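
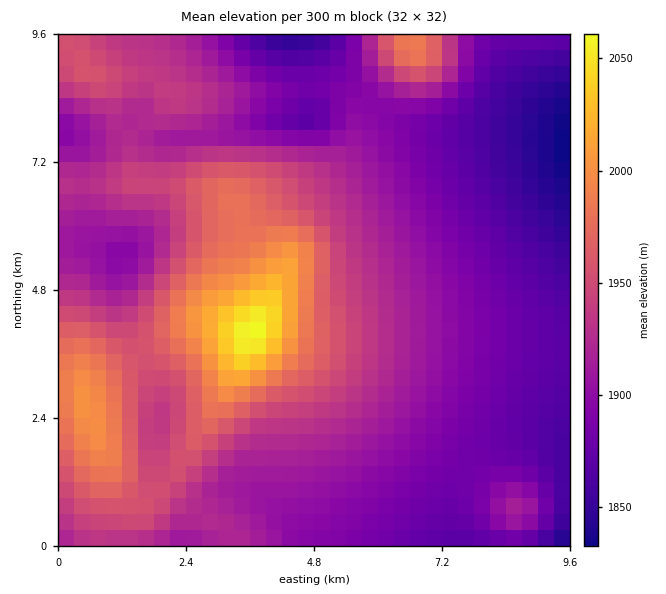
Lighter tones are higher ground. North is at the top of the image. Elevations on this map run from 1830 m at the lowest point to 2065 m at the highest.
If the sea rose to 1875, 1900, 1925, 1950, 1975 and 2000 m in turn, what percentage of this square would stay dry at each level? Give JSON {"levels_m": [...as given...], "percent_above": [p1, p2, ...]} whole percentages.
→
{"levels_m": [1875, 1900, 1925, 1950, 1975, 2000], "percent_above": [85, 63, 41, 24, 12, 4]}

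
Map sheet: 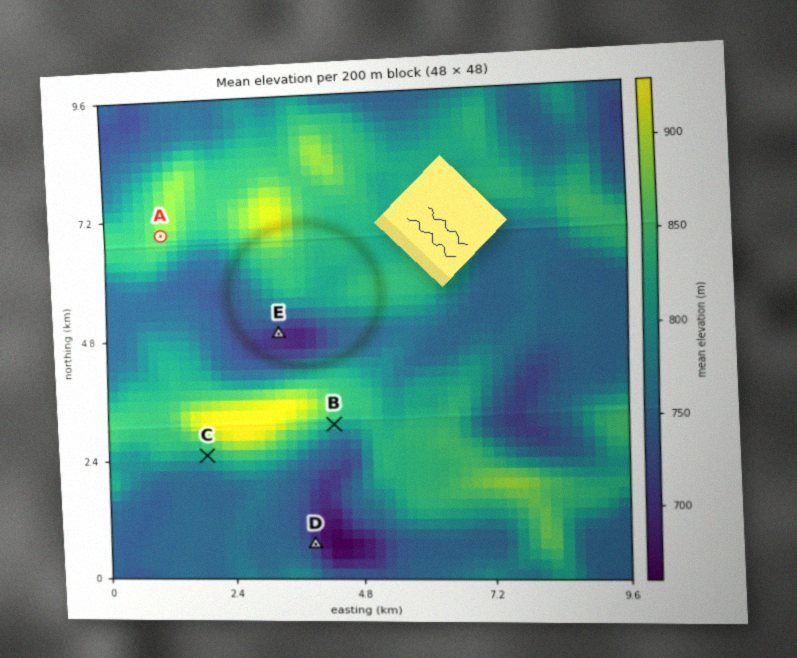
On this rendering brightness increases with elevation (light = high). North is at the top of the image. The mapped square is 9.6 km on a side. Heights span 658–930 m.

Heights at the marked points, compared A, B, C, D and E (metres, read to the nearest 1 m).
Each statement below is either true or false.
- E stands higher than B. false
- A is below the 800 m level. false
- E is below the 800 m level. true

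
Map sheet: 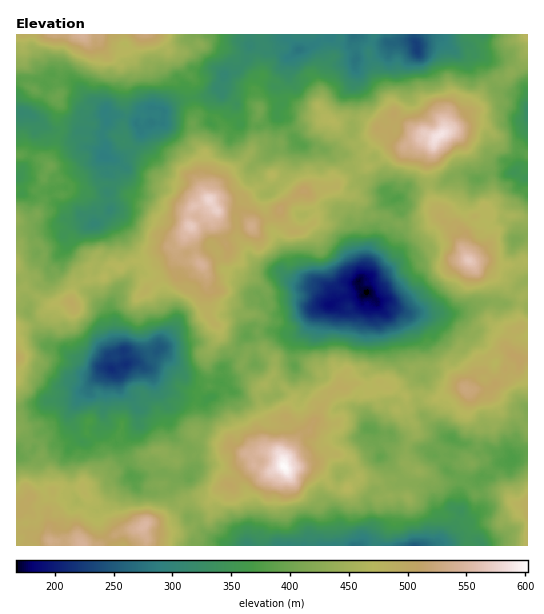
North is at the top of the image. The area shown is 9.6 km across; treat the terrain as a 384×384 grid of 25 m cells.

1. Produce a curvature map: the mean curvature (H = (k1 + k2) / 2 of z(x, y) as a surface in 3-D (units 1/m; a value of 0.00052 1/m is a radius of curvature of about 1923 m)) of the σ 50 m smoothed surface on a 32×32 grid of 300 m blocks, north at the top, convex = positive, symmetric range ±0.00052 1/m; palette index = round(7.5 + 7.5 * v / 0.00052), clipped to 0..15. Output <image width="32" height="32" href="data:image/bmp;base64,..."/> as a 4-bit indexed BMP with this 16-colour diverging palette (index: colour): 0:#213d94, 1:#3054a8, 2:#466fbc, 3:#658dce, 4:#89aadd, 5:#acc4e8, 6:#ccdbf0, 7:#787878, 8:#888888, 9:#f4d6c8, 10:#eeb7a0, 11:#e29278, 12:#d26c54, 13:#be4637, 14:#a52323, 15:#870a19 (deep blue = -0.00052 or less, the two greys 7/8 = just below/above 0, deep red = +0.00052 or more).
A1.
<image width="32" height="32" href="data:image/bmp;base64,Qk12AgAAAAAAAHYAAAAoAAAAIAAAACAAAAABAAQAAAAAAAACAAATCwAAEwsAABAAAAAAAAAAlD0hAKhUMAC8b0YAzo1lAN2qiQDoxKwA8NvMAHh4eACIiIgAyNb0AKC37gB4kuIAVGzSADdGvgAjI6UAGQqHANvMyavJhUcoNlZge1QXYVamiESv+UbFJsZZeDmpqWu1xoJ3VWV5nIiHl5va6mBwvPjI5XFled06rwj5aJe4uPa1tuhxdTCWne+GHZeNdnNESFJZfLukidT8idoGtGnIQph2SGW5dMust1VSdZdhRke5pOTihdqZhkbZ8iTJJ7mIYoLGw5VlV1jVllKbpKiVlcJlKm6HmUJ4Ko3JqKmr/ISpVUIJGkhlrLFVyb1iXaa72bhwU1ZPZnTj/vyWvKWnfqA1kAMgacZ9dlm1e5ZqV8ekrHZucTr4BmpXZSR5anidC4/FbZcPlrvEAkVBECJbSmmvVU+2nMkZ1lOEIWdaMjmGK54WmKm2e0EDUUa2uOiTl0i56Fp/V4QJajAGuO76fIlS/ZicZS4vZL9ES1c82kaIRgJ1yPl02n+7jIuJemdynFUjI8TG89jgqXm7W9mIjiiIlmdZ3PaR2bR8Uh3JX6hafJaFpWu3VjvctzMHFxd0Gsh1VMbrqyrGmYmVamE4Itu0cWd5i4PjY0FIPOrypYl0hZXkVJuBmrFohrau/6b0MZWTk1DIZlcWzqbnp72JUwb3YIQQmWSuSP15byj6ypWrt1SnaIkGt2GtEK6KXGdzVFJqurdZI55ntmCTZ8lZ6sQGzJgr2GhXUXuEljBxUViYzNsa2S2lN1QzVXABdpXZ"/>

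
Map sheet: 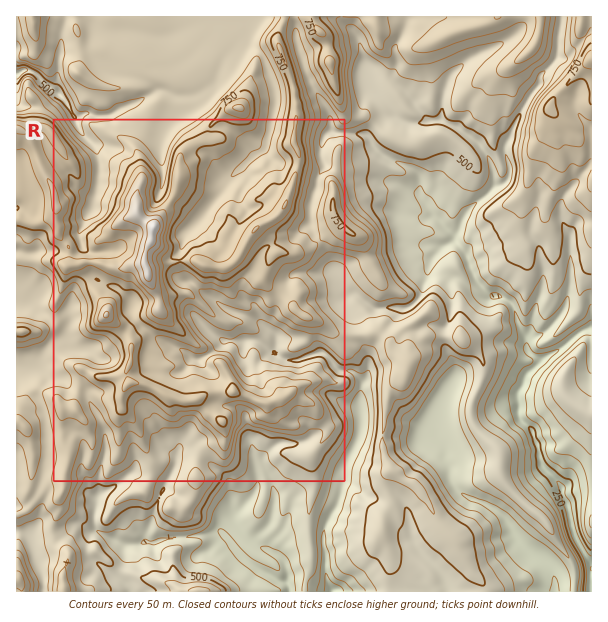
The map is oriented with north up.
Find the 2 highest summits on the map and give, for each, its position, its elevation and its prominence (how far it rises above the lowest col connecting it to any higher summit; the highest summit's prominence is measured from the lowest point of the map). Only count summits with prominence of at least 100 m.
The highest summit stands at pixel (153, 227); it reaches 994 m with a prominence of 846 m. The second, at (107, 315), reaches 908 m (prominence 154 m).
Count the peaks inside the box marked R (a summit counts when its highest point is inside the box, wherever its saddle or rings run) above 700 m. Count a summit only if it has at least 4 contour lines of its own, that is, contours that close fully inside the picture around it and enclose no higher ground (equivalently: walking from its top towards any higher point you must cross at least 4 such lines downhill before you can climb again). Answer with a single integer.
1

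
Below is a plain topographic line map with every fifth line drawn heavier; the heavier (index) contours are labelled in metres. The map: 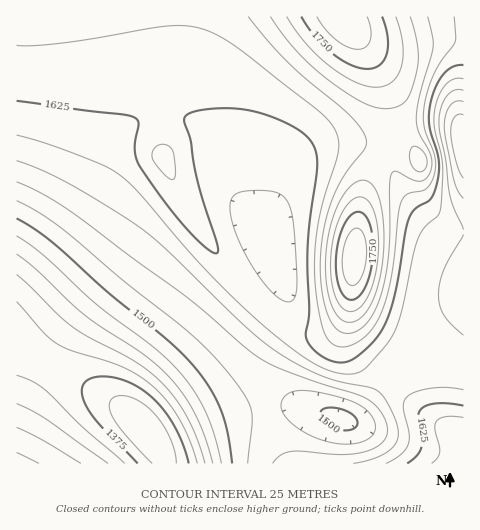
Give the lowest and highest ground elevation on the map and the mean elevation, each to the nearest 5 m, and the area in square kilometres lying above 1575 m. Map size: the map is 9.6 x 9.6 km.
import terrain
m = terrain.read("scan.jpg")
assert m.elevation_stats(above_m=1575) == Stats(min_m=1330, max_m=1795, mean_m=1585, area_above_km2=59.3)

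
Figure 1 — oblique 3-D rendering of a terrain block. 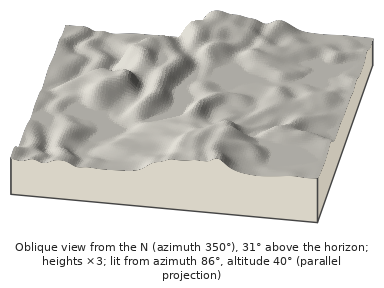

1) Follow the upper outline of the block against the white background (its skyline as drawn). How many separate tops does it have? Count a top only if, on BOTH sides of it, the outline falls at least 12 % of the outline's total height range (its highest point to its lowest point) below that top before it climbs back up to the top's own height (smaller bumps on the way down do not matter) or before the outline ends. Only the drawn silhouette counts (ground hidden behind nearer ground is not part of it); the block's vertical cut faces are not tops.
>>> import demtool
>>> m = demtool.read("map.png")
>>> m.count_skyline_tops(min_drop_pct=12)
1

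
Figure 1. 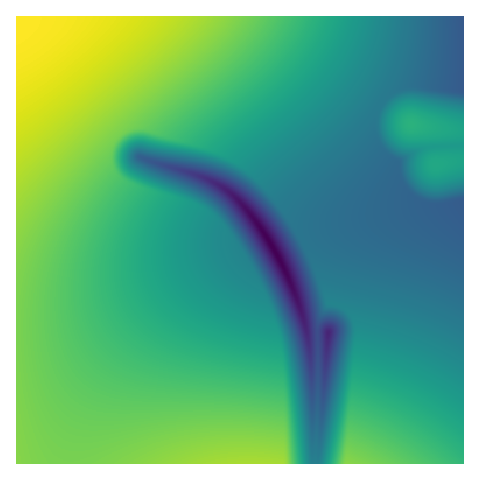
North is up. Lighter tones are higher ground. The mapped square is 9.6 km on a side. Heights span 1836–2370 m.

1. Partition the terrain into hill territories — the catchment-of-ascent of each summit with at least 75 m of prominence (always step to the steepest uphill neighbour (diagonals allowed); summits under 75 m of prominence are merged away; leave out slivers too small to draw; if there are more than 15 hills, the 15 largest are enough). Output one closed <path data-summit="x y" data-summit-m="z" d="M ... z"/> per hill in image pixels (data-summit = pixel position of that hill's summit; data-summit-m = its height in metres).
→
<path data-summit="17 22" data-summit-m="2370" d="M463 16l-447 1 1 447 300-1 12-128-21-1-2-1-11-41-19-39 31-17 23-8 94-24-12-6-6-6-6-10-4-17-6-4-11-14-5-13 0-15 7-16 17-15 12-3 54 2z"/><path data-summit="348 463" data-summit-m="2276" d="M463 203l-15 3-28-1-90 23-23 8-31 17 19 39 11 41 2 1 21 1-11 129 146-1z"/><path data-summit="411 124" data-summit-m="2177" d="M431 85l-21 0-18 7-11 11-5 8-2 8 0 15 10 20 12 11 4 17 12 16 18 8 18 0 16-4 0-114z"/>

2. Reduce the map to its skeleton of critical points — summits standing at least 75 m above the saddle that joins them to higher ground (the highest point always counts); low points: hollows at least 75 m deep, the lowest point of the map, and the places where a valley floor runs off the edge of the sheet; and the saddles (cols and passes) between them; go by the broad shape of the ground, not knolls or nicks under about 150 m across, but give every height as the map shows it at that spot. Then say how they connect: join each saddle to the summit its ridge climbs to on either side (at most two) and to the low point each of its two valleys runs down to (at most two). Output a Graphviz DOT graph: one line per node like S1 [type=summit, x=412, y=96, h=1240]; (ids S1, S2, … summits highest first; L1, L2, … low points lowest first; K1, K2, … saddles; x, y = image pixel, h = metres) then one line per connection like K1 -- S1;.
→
graph terrain {
  S1 [type=summit, x=20, y=24, h=2370];
  S2 [type=summit, x=348, y=463, h=2276];
  S3 [type=summit, x=411, y=124, h=2177];
  L1 [type=low, x=273, y=248, h=1836];
  K1 [type=saddle, x=381, y=106, h=2054];
  K2 [type=saddle, x=302, y=239, h=2044];
  K1 -- S1;
  K1 -- S3;
  K1 -- L1;
  K2 -- S1;
  K2 -- S2;
  K2 -- L1;
}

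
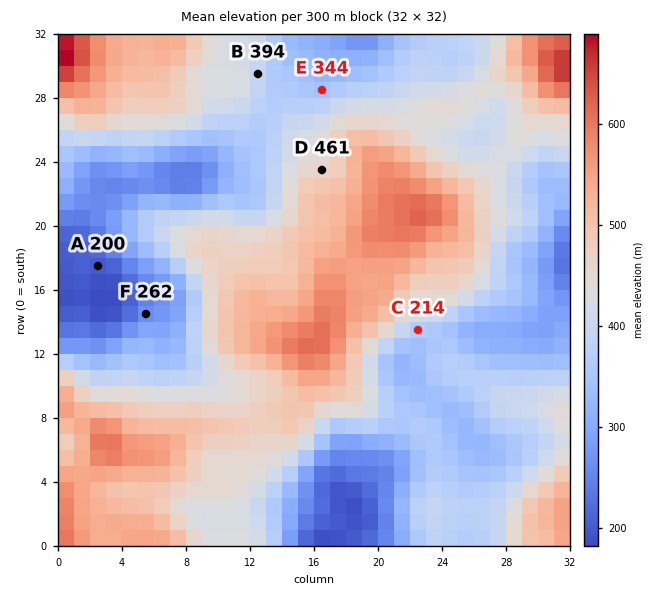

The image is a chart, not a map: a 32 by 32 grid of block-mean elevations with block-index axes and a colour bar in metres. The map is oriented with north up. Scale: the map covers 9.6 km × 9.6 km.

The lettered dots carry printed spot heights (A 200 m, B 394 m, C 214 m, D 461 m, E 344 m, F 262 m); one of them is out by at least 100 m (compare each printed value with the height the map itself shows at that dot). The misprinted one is C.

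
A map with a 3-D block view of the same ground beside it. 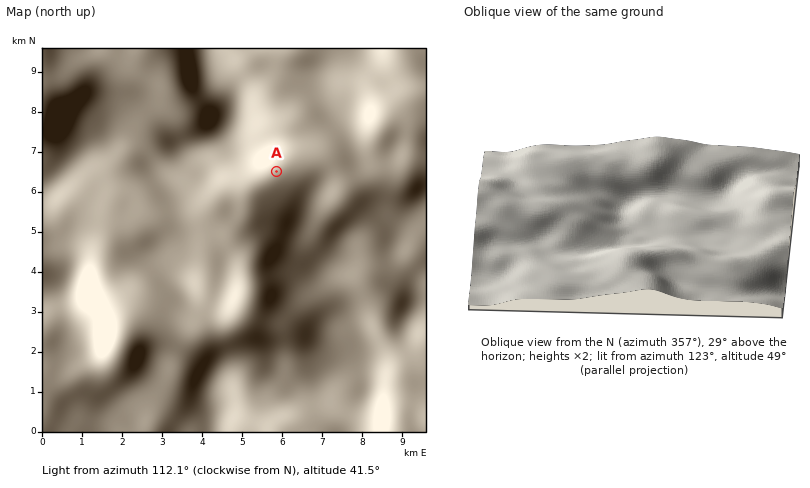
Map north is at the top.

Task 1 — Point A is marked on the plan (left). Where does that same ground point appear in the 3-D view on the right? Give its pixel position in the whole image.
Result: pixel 596 252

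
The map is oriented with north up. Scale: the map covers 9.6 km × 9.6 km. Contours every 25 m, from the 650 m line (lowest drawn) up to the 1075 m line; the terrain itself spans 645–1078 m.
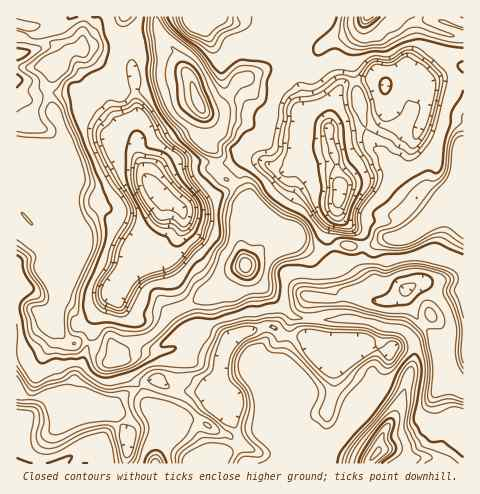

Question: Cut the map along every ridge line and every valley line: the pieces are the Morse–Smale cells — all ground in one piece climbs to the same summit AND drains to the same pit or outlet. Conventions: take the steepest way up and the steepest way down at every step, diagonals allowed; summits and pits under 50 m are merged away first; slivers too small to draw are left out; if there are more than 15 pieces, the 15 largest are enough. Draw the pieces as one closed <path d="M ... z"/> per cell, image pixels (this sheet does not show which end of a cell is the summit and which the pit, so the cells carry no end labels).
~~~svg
<path d="M97 16l-27 0-16 13-13 6-9 0-16-6 0 180 4 2 18 19 32 16-8 18 0 22-4 16-8 17 10 15 8 8 6 2 6-2 10 0 4-13 1-13 23-30 25-24 28-21 11-12 2-8-2-11-18-13-17-18-10-24-1-28 2-12-3-14 0-23-6-22 3-18-3-2-26 8-22 3 4-12 9-7z"/><path d="M357 319l-44 0-2 18 3 5-10-5-21-3-12-8-25 5-14 7-9 19-4 36 6 6 0 12 7 8 10 26-37 18 164 1 10-13 3-17 11-15 8-17 13-40 1-15-5-11-7-6-20-2-13-6z"/><path d="M206 162l-32 1-13 7-8 11 0 4 10 11 19 14 2 11-2 8-11 12-49 39-27 36-1 13-6 14 10 7 14 2 4 9 8-10 13-9 16-8 21-23 42-21 18-17 12-8-5-21 4-16 6-12-2-12-9-14-21-17-4-9z"/><path d="M424 283l-6 0-20 13-14 6-28-8-9 0-11 6-23-3-2 4 1 18 45 0 13 3 13 6 22 3 9 11 0 20-15 45-17 27-3 15 17 1 15 8 17-1 17 3 3 4 15 0 1-131-13-1 0-10-6-15-10-15z"/><path d="M245 266l-11 7-18 17-42 21-21 23-16 8-17 13-2 6 4-1 4 3 4 14 9 10 12-7 11 2 18-6 20 8 14 11 7 3-2-17 4-24 7-16 6-5 10-5 25-5 15 10 28 4-3-3 1-17-20-4-39-39z"/><path d="M330 149l-18 2-25 19-14-2-10-7-14-5-8 0-10 6-15 3 3 8 21 17 9 14 2 12-6 12-4 16 4 19 33-28 10 0 25 14 10 1 8-2-2-5 0-11 7-16 4-28-4-31z"/><path d="M281 59l-35 20-8 1-17 25-12 4-7 0 2 4 0 27 12 12 0 12 12-1 13-7 8 0 14 5 10 7 14 2 25-19 21-1-4-21-20-5-7-15-2-19-12-14z"/><path d="M463 79l-25 0-12 4 3 8 0 8-8 25-14-4-21-16-4 14-16 11 8 18 10 7 19 29 15 16 16 12 13-7 17 3z"/><path d="M158 30l-26 5-2 1 2 10-3 3 6 29 0 23 3 14-2 12 1 28 10 24 5 5 3-8 6-6 13-7 32-1 9 2 2-5-1-7-12-12 0-27-8-16-4-14-13-20-3-10-12-12z"/><path d="M365 128l-16 4-20-2 1 10 7 21 3 27-4 28-7 16 0 11 3 5 8-3 29 1 17-8 19-2 14-9 17-16-18-12-15-16-19-29-10-7z"/><path d="M454 204l-7 0-7 3-21 20-14 9-19 2-17 8-29-1-7 2-2 2 1 4 13 19 7 19 19 9 13 2 14-6 20-13 45-6 1-69z"/><path d="M220 16l-64 1 2 12 6 12 12 12 27 56 6 0 12-4 17-25 8-1 36-20-5-16-17 6-3-1-16-23-12-3z"/><path d="M17 392l0 72 44 0 22-14 8 1 4 4 3 9 28-1 2-24-6-14-10-15-8-2-31 1-9-2-15-11-21 2z"/><path d="M157 380l-10 1-7 7 7 15 18 20-1 14-8 19 1 8 47 0 38-19-10-26-7-8 0-12-2-1-15-5-35-4z"/><path d="M288 235l-10 0-7 5-25 24 0 3 46 49 20 3-1-18 2-4 23 3 11-6 7-1-9-21-9-12-6-12-7 2-10-1z"/>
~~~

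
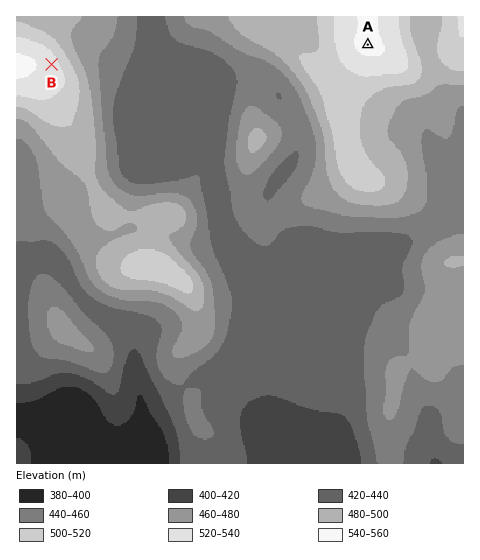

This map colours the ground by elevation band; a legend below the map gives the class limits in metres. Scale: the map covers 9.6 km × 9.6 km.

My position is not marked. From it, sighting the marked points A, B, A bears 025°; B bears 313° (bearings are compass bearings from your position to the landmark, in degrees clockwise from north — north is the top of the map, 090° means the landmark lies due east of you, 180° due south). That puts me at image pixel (265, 264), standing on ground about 430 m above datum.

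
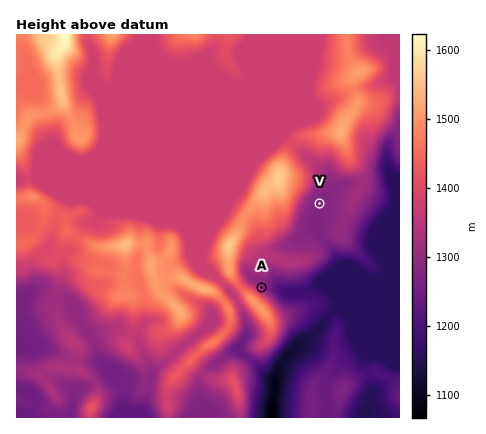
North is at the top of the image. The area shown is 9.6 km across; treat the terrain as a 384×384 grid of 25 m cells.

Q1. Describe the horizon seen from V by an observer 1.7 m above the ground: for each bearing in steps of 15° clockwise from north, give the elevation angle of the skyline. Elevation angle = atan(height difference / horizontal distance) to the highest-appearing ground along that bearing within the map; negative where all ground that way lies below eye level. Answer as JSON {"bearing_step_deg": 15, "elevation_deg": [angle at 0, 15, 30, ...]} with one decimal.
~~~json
{"bearing_step_deg": 15, "elevation_deg": [6.3, 7.9, 7.2, 4.7, 1.7, 2.5, 2.6, 2.2, 1.7, 1.4, 1.2, 0.4, 0.8, 2.0, 4.3, 3.3, 7.5, 10.8, 13.6, 14.8, 14.5, 13.9, 11.0, 7.3]}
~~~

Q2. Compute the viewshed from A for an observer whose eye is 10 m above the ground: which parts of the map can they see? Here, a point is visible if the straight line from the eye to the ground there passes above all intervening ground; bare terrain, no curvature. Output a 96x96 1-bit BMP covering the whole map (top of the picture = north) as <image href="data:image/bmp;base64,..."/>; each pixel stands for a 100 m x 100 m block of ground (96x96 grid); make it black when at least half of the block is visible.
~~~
<image width="96" height="96" href="data:image/bmp;base64,Qk2+BAAAAAAAAD4AAAAoAAAAYAAAAGAAAAABAAEAAAAAAIAEAAATCwAAEwsAAAIAAAAAAAAA////AAAAAAAAAAAAAAAAAAAAAAAAAAAAAAAAAAAAAAEAAAAAAAAAAAAAAAIAAAAAAAAAAAAAAAYAAAAAAAAAAAAAAAcAAAAAAAAAAAAAAA8AAAAAAAAAAAAAAA8AAAAAAAAAAAAAAA8AAAAAAAAAAAAAAA8AAAAAAAAAAAAAAA8AAAAAAAAAAAAABH8AAAAAAAAAAAAAB/8AAAAAAAAAAAAAD/8AAAAAAAAAAAAAAf8AAAAAAAAAAAAAAP8AAAAAAAAAAAAAIH8AAAAAAAAAAAAAAH8AAAAAAAAAAAAAAP8AAAAAAAAAAAABAP8AAAAAAAAAAAABAf8AAAAAAAAAAAABAf8AAAAAAAAAAAABg/8AAAAAAAAAAAABh/8AAAAAAAAAAAABj/8AAAAAAAAAAAABn/8AAAAAAAAAAAAA//8AAAAAAAAAAAgA//8AAAAAAAAAAB8A//8AAAAAAAAAAD/4//8AAAAAAAAABz/4//8AAAAAAAAADz/5//8AAAAAAAAAHn////8AAAAAAAAAP/////8AAAAAAAAA//+P//8AAAAAAAAB//8H//8AAAAAAAAD//8B//8AAAAAAAAD//8Af+8AAAAAAAAD//8AH8MAAAAAAAAD//4AB4EAAAAAAAAH/8AABwEAAAAAAAAH/wAAAgAAAAAAAAAH/AAAAAAAAAAAAAAD/AAAAAAAAAAAAAAD/gAAAAAAAAAAAAAB/wAAAAAAAAAAAAAA94AAAAAAAAAAAAAA88AAAAAAAAAAAAAAP/AAAAAAAAAAAAAAH/AAAAAAAAAAAAAAPzAAAAAAAAAAAAAAPzAAAAAAAAAAAAAAMDAAAAAAAAAAAAAAGHAAAAAAAAAAAAAAD/AAAAAAAAAAAAAAD/AAAAAAAAAAAAAAB+AAAAAAAAAAAAAAAOAAAAAAAAAAAAAAAAAAAAAAAAAAAAAAAAAAAAAAAAAAAAAAAAAAAAAAAAAAAAAAAAAAAAAAAAAAAAAAAAAAAAAAAAAAAAAAAAAAAAAAAAAAAAAAAAAAAAAAAAAAAAAAAAAAAAAAAAAAAAAAAAAAAAAAAAAAAAAAAAAAAAAAAAAAAAAAAAAAAAAAAAAAAAAAAAAAQAAAAAAAAAAAAAAAwAAAAAAAAAAAAAABwAAAAAAAAAAAAAABAAAAAAAAAAAAAAAAAAAAAAAAAAAAAAAAAAAAAAAAAAAAAAAAAAAAAAAAAAAAAAAAAAAAAAAAAAAAAAAAAAAAAAAAAAAAAAAAAAAAAAAAAAAAAAAAAAAAAAAAAAAAAAAAAAAAAAAAAAAAAAAAAAAAAAAAAAAAAAAAAAAAAAAAAAAAAAAAAAAAAAAAAAAAAAAAAAAAAAAAAAAAAAAAAAAAAAAAAAAAAAAAAAAAAAAAAAAAAAAAAAAAAAAAAAAAAAAAAAAAAAAAAAAAAAAAAAAAAAAAAAAAAAAAAAAAAAAAAAAAAAAAAAAAAAAAAAAAAAAAAAAAAAAAAAAAAAAAAAAAAAAAAAAAAAAAAAAAAAAAAAAAAAAAAAAAAAAAAAAAAAAAAAA="/>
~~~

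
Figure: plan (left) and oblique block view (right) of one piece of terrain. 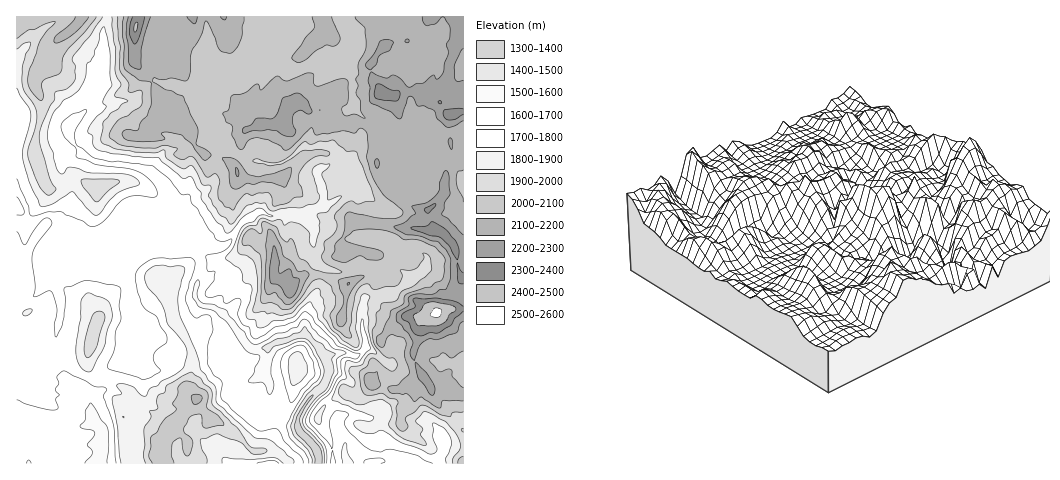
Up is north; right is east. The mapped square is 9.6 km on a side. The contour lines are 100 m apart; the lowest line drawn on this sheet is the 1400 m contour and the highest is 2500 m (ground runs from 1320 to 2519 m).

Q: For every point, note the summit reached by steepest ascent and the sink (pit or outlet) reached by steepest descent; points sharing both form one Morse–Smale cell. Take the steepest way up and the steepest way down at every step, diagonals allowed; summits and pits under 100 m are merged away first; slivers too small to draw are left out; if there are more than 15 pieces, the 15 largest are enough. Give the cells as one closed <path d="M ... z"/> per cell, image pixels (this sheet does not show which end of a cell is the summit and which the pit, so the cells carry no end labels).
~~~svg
<path d="M368 120l-6 5-1 20-8 12-1 9-9-9-7-2-9 11-6 2-4 4 7 22-1 7-3 6-17 8 12 17-1 26 5 8 17 6 14 0 17-4 23 0 15 5 5 6-18 15-27 5-3 7 0 26 4 15-9 9-20-3-12 3 4 11-3 14-21 23-7 13-1 9 19 22 2 5 0 10 15 1-1-18-14-25 0-5 9-13 17-11 12 4 6-2 8-8-4 11 1 6 17 18-14 6 3 1 2 5 6 19-1 8-9 3 63 1 9-12 1-8 20 1 0-166-6-10-1-14-5-12-10-10-8-4-6-14 0-5 16-17 0-12 5-22-30-12-12-1 2-12-27-6z"/><path d="M269 16l-161 0-4 11 1 40-3 16-16 27-12 12-4 9 2 10 11 14 13 7 40 4 14 6 12 13 5 11 0 7 7 9 14-15 16-6 10-12 0-18 4-14-13-8 2-13-2-9 1-9 14-27 5-5 18-6 18-21 7-13z"/><path d="M157 236l-6 2-5 8-23 24 6 14 0 30 5 8-4 10 0 21-4 6-14 7-5 5-3 8 23 11 12 17 21 9 11 10 25-26 15 18 25 16 15 16 25 2 10 8 1 4 31 0 0-11-2-5-16-17-3-7-18-10-9-9 0-21-7-10 0-4-8 9-16 6-6-11-12-10 1-4 12-3-7-1-6-5 2-22 8-8-13-11-7-4-10-1-5-6-1-6 5-23 0-10-4-9-6-3-21-2z"/><path d="M106 16l-90 1 0 175 6 5 4 11 1 14 6 0 15-8 11 6 12-20 2-12-11-17 0-9 2-4 13-2 4-3-9-12-2-10 4-9 12-12 16-27 3-16-1-40 3-7z"/><path d="M323 53l-5 1-25 18-5 0-7-8-18-6-11 4-13 10-14 4-5 5-14 27-1 9 2 9-2 13 8 7 17 4 16 12 12-1 9 3 14-1 23-16 25-1 5 2 2 7 12 6 3 5 2-9 8-12 0-16 5-10-12-11-4-34-18-9z"/><path d="M263 212l-5 0-15 9-16 24-5 2-15 0-6-2-6 5 5 10-1 17-4 16 1 6 5 6 10 1 11 6 9 9 14 21 7 6 13 0 13-6 26-8 1-20 14-27 5-15 0-3-5-3-5-8 1-26-13-16-8-3-25 3z"/><path d="M463 16l-82 0-7 8-17 7-10 10-7 12-13 3-1 4 9 7 15 7 4 34 8 8 20 12 24 5 4 3 4-4-4-12 0-54 13-14 4 1 17 18 19-3z"/><path d="M329 146l-25 1-18 14-10 3-9 0-9-3-12 1-16-12-12-3-4 14 2 14-4 8-8 8-16 6-13 13 6 12-2 13 4 7 9 7 3 0 6-4 6 2 15 0 9-6 12-20 15-9 11 4 12-3 21 3 18-9 4-13-7-22 4-4 6-2 9-11-2-7z"/><path d="M78 238l-7 1-5 5-10 33 1 11 3 9 0 21-6 22-1 15 1 6 3 1 7-5 24-5-1 11 4 8 12 9 9-14 14-7 4-6 0-21 4-10-5-8 0-30-6-12-11 1-11-7-12-3-7-8-1-16z"/><path d="M56 364l-3 2-12 0-13 4-12 12 1 52 7 1 4 6 7-7 15-7 31 0 13-5 8 8 2 4-6 30 29-1-3-46 21 5 16 20 3-9 7-7-11-10-21-9-12-17-23-10-2 9-12 11-7-10-13-5-5-6-2-9z"/><path d="M82 154l-18 4-2 4 0 9 10 14 1 7-14 29 12 14 9 4 15-4 8-3 19-14 9-2 8 3 26 25 8 3 16 1-10-13 0-17-12-15 0-7-5-11-12-13-14-6-40-4z"/><path d="M49 214l-8 3-8 5-17 0 1 159 11-11 13-4 12 0 4-3-4-10 7-35 0-21-3-9-1-11 9-31 11-9-9-6-12-14z"/><path d="M390 268l-23 0-17 4-14 0-12-3-5 18-14 27-1 20 21 22 12-3 20 3 7-6 2-3-4-15 0-26 3-7 27-5 18-15-5-6z"/><path d="M423 52l-8 7-6 10 3 34-2 17 4 12-5 5-2 7 10 0 30-11 17 3 0-67-20 2-17-18z"/><path d="M306 334l-9 2-26 9-3 3-5 19 0 7 7 10 0 21 9 9 18 9 8-19 19-19 5-11-4-18z"/>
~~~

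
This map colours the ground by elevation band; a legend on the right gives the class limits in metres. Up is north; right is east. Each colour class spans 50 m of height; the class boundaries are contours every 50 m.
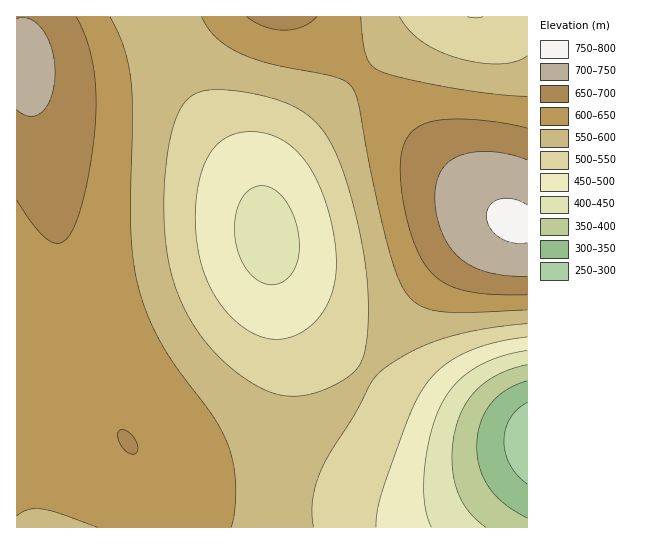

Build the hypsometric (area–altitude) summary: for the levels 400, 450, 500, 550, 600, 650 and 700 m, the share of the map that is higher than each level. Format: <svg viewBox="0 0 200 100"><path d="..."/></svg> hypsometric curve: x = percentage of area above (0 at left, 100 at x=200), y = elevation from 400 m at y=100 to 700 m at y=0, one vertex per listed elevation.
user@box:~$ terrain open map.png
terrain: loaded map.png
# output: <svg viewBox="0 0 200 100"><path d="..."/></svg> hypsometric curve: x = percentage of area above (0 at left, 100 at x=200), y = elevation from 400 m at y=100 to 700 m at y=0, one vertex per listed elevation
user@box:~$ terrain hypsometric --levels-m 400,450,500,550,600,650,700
<svg viewBox="0 0 200 100"><path d="M192 100l-8-17-19-16-33-17-44-17-60-16-18-17"/></svg>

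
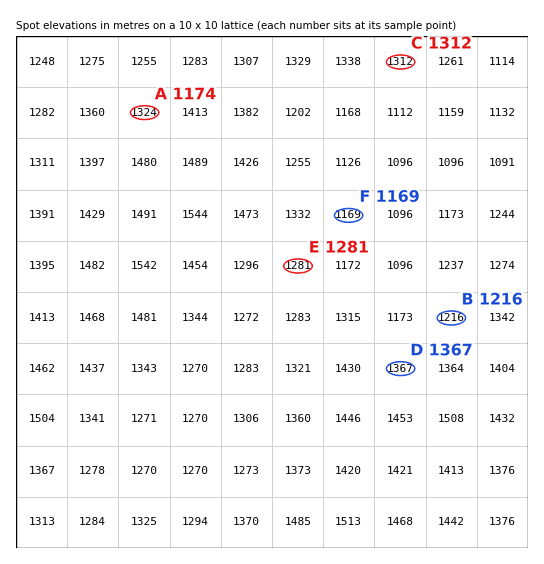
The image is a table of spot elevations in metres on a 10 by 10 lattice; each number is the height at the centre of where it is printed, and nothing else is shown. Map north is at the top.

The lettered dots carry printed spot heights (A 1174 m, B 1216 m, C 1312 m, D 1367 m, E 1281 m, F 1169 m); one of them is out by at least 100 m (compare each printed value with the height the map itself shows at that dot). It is A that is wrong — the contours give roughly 1324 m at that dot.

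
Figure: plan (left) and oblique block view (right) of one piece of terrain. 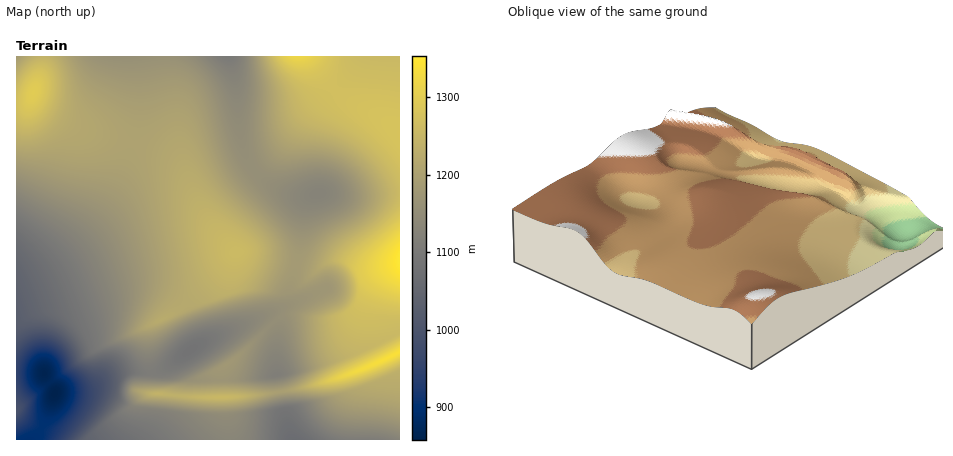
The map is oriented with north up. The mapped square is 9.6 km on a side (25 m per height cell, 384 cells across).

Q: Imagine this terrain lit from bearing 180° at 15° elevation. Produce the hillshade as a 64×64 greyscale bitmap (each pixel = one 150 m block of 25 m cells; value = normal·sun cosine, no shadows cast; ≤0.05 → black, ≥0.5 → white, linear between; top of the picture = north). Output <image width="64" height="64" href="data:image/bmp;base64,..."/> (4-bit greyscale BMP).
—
<image width="64" height="64" href="data:image/bmp;base64,Qk12CAAAAAAAAHYAAAAoAAAAQAAAAEAAAAABAAQAAAAAAAAIAAATCwAAEwsAABAAAAAAAAAAAAAAABEREQAiIiIAMzMzAERERABVVVUAZmZmAHd3dwCIiIgAmZmZAKqqqgC7u7sAzMzMAN3d3QDu7u4A////AKmYdlVDIliIiIiIiIiIiIiIiIh3d3d4iJmqqqqqq7uquph2VUMyRoiIiIiIiIiIiIiIiHd3d4iImaqqqqqqqqq6l2ZVREMjaImZmIiIiIiIiIiId3d3iIiZmqqqqqqqqrqHZURERDI1eZmZmIiIiImZiIiId3eIiJmZqqqqqqqqmYdlRERVQzNHiaqqu7vMzMzMu7qpmYiImZmaqqqqqqloh2VURVVUQzR73u7v////////7u3czLqpmZmZmamZmVVndlVVZmVURYvf///u3dzMzd3e7v///t3LqZmZmZmZVEZ3dmZndmVWiqmZmHZlVERFVWd5q87///7cupmZmYhURGiIiIiHdmVUIQAAAAAAAAAAAAEjVorN///ty5mIiFVUV5qpmZiHdRAAAAAAAjMzMyIhEAAAEkaKzv/+y5iIZmZmisu6qpiGMRIiIRETRWd3ZmVUQzIhERJHnO/+26h3eIiJvdy7qZh2Z3ZlQyIjVniIiId3dmVDIQEkes7+24mZmZmr3dy6qZiIiHZlQyIjV4iIiIiIiHdkMhASWL7umqq7uqq83cu6mZmZiHZVQzIkZ4iIiIiIiIh2QyEBR72qvMzLupq83MuqqpmZh3ZVQzM1eIiIiIiIiIh3VCEBR6vMzcy6mImszLuqqqqZh3ZVRDRXiIiIiIiIiIiHZDEBq8zdzLqYd4mru7u7uqqZh3ZlVEaIiIiIiIiIiIiHZTGrvMzMuph3d3iau7u7u6qZiHZlVWiIiId3d4iIiIiHZJq7zLupiHd3dmeJvMzMy7qpiHdlVoiId3d3eIiIiIiHiaq7qpiHd3d2ZmaJvN3cy7qpmHdmeIh3d3d3eIiIiIh4iZmYiHd3d3dmZVZ5vN3dzLqpmId3d3ZlVVVniIiIiHeIiIh3d3d3d3ZmVmaJvN3dzLupmId3ZlQzM0Z4iIiZd3d3d3d3d3d3dmZmZmeJrN3dzLuqmId2VUQzNHiImZl3d3d3d3d3d3d3ZmZmd3eIq83dzLupmId2ZUREaImZmXd3d3d3d3d3d3d3ZmZ3d3iImru7uqmYiYd2ZmZ4iZmZd3d3d3d3d3d3d3d3d3d3eIiIiZmZmIiJmYd3eIiJmZmIiIiIiIh3d3d3d3d3d3d3iIiIiIiIiHiZmZmZmIiJmYiIiIiIiIh3d3d3d3d3d3eIiIiIiIiId3mqqqqXiIiJiIiIiIiIiId3d3d3d3d3d3iIiIiIiId3d5q7uod3eIiIiIiIiIiIiHd3d3d3d3d3d3iIiIiId3dmeJqXZmd3d4iIiIiIiIiIh3d3d3d3d3d3d3d4d3d3dmZmZmZmZmZmiIiIiIiIiIiHd3d3d3d3d3d3d3d3d3dmZlVVVVVVVWaIiIiIiIiIiIh3d3d3d3d3d3dmZmZmZmZlVVREREVVVYiIiIiIiIiIiHd3d3d3d3d3dmZlVVZmZlVVRERERERViIiIiIiIiIiId3d3d3d3d3dmZlVVVVVVVVREQzNERESZmZiIiIiIiIiHd3d3d3d3dmZlVVVVVVVVVEQzM0RERJmZmZiIiIiIiId3d3d3d3dmZlVVVVVVVVVUREREREREmZmZmYiIiIiIh3d3d3d3dmZlVVVVVVZmVVVURERERESZmZmZmIiIiIiHd3d3d3d2ZmVVVVVVZmZmVVVVVVVVVZmZmZmYiIiIiId3d3d3d2ZmVVVVVWZmZmZmZmZmZmZmmZmZmZiIiIiIh3d3d3d3ZmZVVVVWZnd3d3Zmd3d3d2aZmZmZiIiIiIiHd3d3d3dmZlVVVmZ3d3d3d3d3iIiHd5mZmZiIiIiIiHd3d3d3dmZmVVVmZ3iIiIiIiIiIiIiImZmZiIiIiIiId3d3d3d2ZmZmZmZ3iIiZmZmZmZmZiIiZmZiIiIiIiIh3d3d3d3ZmZmZmZ3iImZmZmZmZmZmYiJmZmIiIiIiIh3d3d3d3dmZmZmZ3eImZmaqqqqqpmZiImZmYiIiIiIh3d3d3d3d2ZmZmZnd4iZmaqqqqqqmZiIiZmZiIiIiId3d3d3d3d2ZmZmZnd3iImZqqqqqqqZmIiJmZmIiIiHd3d3d3d3d3ZmZmZmd3eIiZmqqqqqqZmIiHmZmYiId3d3d3d3d3d3dmZmZmZ3d4iImZmqqqmZmIiHeZmZiIh3d3d3d3d3d3dmZmZmZ3d3iIiZmZmZmZmIiHd5mZmIh3d3d3d3d3d3d2ZmZmZnd3d4iImZmZmZiIiHd3mZmZiHd3d3d3d3d3dmZmZmZmd3d3eIiImZmIiIh3d3eZmZmId3d3d3d3d2ZmZmZmZmZnd3d3iIiIiIiId3d3d4mZmYh3d3dmZmZmZmZmZmZmZmd3d3d4iIiIiHd3d3d3iImYiHd3ZmZmZmZmZmZmZmZmZnd3d3eIiId3d3d3d3d3iIiHd3ZmZmZmZmZmZmZmZmZmd3d3eIiHd3d3d3d3d2d3iId3ZmZmZmZmZmZmZmZmZmZ3d3eIiId3d3d3d3ZmVmd3d3dmZmZmZmZmZmZmZmZmZnd3iIiIiHd3d3dmZmZVVmd3dmZmZmZmZmZmZmZmZmZmd3iImZiIh3d3dmZmZkRVZmZmZmZmZmZmZmZmZmVVZmZ3iJmZmZiId3d2ZmZmRERVZmZmZmZmZmZmZmZlVVVWZneJmaqpmYh3d3ZmZmYzNEVVZmZmZmZmZmZmZlVVVVVmd4maqqqZiHd3dmZmZjMzRFVWZmZmZmZmZmZlVVVVVWZ3iZqqqpmId3d2ZmZm"/>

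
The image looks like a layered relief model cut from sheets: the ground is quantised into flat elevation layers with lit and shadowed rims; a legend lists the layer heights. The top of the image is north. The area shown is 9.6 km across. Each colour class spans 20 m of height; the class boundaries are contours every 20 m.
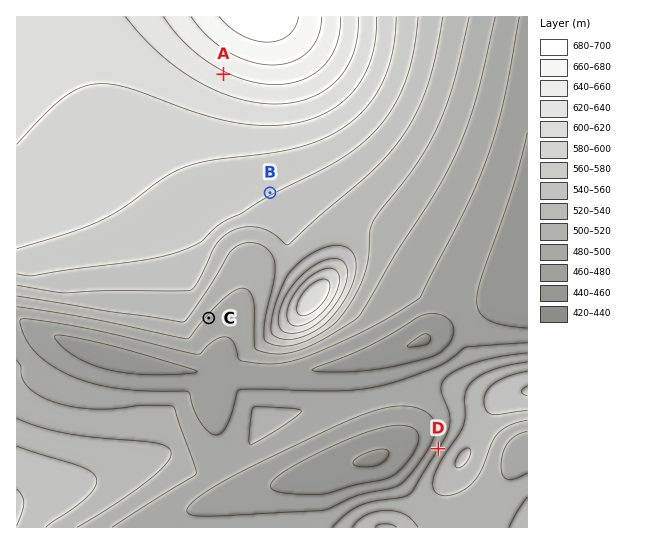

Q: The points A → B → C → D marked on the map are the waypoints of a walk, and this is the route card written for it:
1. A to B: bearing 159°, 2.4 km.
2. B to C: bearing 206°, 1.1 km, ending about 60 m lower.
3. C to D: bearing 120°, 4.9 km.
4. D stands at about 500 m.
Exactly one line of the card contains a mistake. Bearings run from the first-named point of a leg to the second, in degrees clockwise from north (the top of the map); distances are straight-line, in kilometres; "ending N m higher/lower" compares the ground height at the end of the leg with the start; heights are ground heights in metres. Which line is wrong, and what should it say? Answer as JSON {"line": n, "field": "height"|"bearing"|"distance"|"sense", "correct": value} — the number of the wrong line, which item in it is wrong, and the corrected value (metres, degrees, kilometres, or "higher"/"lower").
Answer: {"line": 2, "field": "distance", "correct": 2.6}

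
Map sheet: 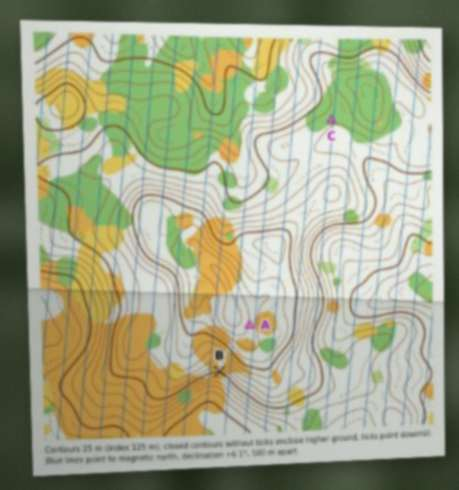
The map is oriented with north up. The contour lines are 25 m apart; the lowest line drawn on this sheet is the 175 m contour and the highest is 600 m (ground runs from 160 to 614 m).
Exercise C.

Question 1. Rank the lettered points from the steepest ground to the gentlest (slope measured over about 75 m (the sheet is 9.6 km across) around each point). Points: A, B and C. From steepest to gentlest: B A C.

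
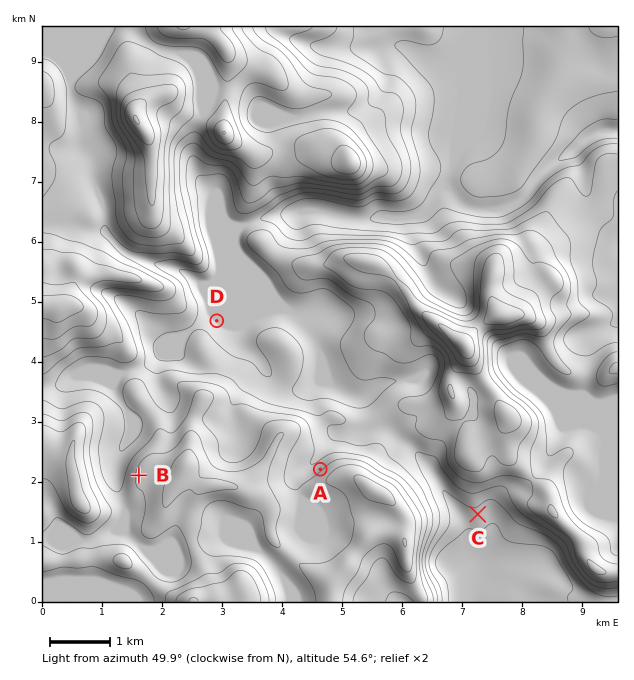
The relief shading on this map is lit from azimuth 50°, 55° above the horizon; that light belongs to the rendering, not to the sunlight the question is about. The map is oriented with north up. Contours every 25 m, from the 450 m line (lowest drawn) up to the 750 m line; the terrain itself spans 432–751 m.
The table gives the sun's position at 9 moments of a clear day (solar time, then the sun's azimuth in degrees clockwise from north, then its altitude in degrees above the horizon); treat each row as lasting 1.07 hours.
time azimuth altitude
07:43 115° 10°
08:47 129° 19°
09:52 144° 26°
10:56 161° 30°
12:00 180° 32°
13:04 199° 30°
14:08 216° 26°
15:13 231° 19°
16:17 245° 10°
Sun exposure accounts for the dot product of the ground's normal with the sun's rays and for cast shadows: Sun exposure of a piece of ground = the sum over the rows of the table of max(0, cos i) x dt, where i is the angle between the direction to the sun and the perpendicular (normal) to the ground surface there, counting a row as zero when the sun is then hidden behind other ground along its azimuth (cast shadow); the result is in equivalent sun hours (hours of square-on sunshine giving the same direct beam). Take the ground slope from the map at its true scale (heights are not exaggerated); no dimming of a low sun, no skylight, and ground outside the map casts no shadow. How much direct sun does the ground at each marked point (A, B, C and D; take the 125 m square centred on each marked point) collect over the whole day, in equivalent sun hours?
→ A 2.6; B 3.7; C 4.1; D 3.6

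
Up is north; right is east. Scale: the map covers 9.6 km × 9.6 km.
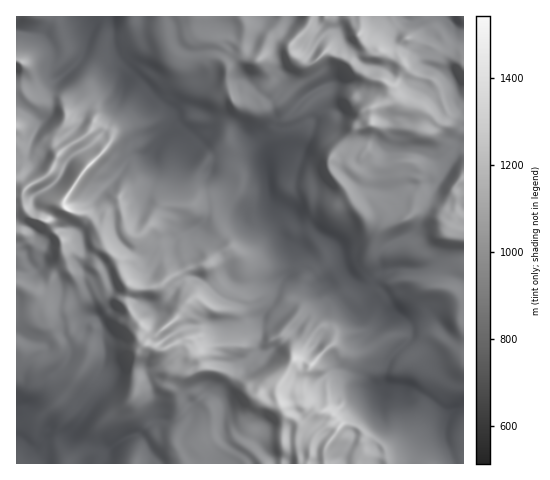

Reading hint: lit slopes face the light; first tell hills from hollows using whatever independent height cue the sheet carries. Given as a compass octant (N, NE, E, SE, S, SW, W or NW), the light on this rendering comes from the NE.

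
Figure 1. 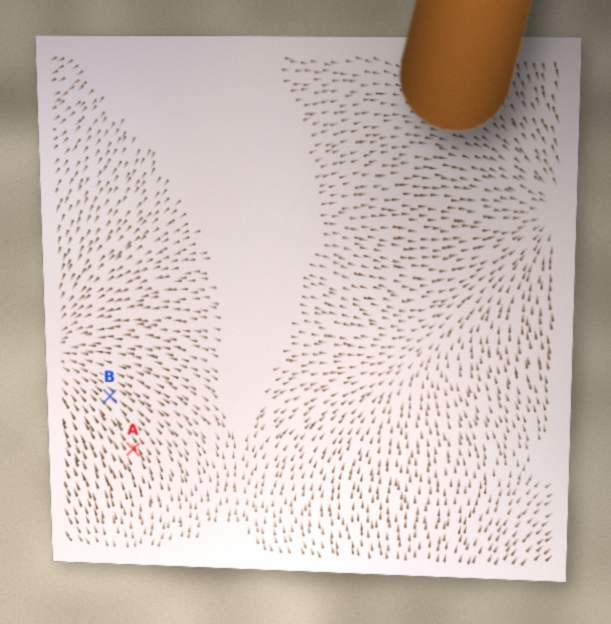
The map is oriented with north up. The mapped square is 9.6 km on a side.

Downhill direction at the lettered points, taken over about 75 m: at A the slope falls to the NW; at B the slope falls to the NW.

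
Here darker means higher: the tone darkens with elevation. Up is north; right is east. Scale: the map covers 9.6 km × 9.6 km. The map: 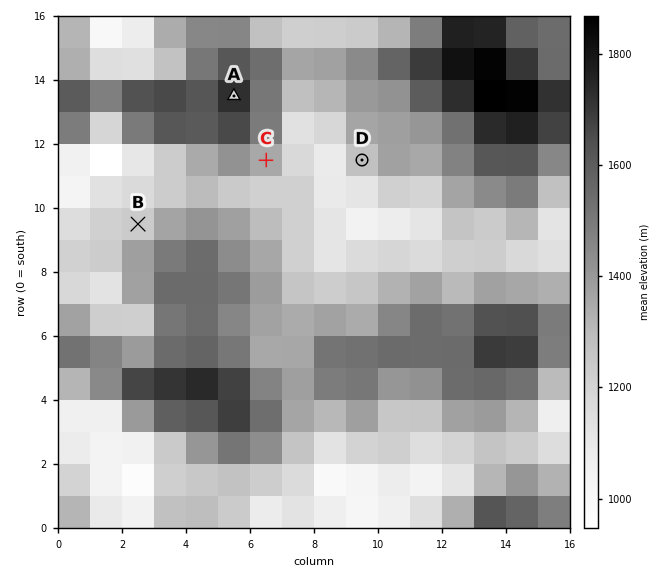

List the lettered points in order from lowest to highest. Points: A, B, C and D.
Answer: B D C A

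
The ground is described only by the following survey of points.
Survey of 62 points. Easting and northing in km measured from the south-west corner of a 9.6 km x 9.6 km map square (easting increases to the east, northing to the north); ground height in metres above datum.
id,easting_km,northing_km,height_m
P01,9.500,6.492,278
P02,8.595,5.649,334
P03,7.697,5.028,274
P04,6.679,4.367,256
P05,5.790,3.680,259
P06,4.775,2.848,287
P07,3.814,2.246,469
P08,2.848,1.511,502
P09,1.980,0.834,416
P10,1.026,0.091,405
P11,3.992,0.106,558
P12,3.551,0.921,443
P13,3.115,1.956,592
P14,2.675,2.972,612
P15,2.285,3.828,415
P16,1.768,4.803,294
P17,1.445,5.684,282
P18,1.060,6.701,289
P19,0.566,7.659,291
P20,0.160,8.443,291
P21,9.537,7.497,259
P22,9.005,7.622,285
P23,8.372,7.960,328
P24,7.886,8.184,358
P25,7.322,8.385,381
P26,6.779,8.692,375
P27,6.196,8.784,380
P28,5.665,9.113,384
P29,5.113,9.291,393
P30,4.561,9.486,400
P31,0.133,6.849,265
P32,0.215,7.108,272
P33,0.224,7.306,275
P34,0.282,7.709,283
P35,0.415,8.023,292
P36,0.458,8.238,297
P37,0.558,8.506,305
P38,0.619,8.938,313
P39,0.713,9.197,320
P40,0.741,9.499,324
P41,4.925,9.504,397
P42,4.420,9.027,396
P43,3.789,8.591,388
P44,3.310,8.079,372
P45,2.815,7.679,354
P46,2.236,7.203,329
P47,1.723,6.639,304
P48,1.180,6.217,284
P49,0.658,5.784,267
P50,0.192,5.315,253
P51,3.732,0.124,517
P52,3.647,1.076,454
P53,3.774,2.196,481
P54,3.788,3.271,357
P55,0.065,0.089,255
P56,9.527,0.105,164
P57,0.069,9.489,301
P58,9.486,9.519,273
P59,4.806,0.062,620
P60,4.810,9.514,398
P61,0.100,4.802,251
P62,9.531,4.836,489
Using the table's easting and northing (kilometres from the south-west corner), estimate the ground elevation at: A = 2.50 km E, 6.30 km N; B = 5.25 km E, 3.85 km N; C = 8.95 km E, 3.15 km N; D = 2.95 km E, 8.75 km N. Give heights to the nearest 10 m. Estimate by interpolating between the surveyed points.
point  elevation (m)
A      310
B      270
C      400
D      380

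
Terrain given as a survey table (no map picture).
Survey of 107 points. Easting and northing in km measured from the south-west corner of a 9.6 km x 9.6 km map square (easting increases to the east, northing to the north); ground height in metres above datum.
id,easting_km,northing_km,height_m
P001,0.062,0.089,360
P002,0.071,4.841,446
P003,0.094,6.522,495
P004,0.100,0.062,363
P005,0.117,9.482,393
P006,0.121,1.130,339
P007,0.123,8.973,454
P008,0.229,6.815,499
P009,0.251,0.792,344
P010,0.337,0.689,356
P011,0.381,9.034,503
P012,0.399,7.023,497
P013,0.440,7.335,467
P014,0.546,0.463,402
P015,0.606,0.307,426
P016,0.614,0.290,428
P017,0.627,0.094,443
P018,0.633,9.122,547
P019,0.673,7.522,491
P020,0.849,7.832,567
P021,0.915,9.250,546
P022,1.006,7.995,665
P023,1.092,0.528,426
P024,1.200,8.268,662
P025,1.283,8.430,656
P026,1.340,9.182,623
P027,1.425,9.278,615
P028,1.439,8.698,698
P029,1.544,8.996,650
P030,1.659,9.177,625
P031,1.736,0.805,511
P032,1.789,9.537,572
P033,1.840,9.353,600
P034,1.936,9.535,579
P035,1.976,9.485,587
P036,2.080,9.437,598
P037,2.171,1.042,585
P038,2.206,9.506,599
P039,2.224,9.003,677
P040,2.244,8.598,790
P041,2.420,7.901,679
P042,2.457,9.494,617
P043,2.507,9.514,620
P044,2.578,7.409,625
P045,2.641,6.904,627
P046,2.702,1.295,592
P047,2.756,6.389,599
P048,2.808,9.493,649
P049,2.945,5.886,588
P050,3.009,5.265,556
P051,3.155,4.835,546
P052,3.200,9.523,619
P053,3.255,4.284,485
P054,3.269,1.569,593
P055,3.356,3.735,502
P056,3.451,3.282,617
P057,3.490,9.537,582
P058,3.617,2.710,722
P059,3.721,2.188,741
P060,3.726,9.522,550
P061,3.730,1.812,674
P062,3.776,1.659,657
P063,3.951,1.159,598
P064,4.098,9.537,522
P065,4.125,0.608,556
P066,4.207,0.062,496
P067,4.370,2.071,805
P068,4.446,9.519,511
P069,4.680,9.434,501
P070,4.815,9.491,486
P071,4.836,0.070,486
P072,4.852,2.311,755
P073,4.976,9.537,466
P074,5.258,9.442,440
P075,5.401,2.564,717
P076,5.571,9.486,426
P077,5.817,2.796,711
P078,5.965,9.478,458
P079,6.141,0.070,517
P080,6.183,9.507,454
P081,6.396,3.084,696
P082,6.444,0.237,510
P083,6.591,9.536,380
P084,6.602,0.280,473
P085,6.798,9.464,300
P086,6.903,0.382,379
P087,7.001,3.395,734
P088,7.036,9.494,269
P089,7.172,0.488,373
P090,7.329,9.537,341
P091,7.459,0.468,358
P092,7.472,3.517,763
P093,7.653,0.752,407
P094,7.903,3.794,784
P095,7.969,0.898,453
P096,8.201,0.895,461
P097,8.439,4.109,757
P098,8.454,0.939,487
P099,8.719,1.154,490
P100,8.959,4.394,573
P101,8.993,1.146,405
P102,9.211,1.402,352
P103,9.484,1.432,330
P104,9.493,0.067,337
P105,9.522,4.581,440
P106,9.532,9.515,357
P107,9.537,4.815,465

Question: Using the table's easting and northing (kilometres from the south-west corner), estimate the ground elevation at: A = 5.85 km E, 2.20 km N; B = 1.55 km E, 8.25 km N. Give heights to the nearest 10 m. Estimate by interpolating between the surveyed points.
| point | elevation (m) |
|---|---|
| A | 560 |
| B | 730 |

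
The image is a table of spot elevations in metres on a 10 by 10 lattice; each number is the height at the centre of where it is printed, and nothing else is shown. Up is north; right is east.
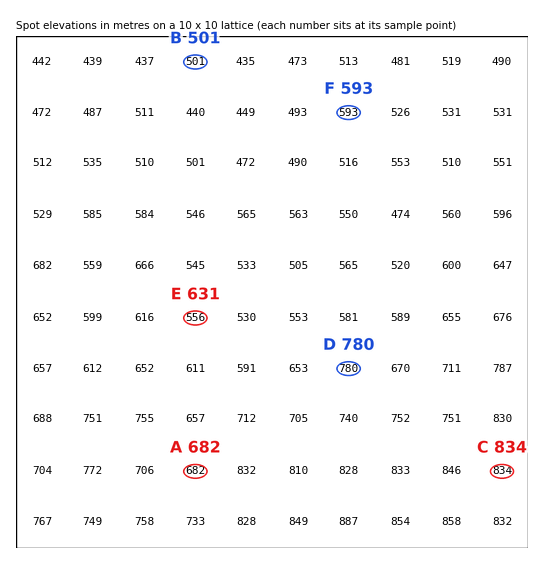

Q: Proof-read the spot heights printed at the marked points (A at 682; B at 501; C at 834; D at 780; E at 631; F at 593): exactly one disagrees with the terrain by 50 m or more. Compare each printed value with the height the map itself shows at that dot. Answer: E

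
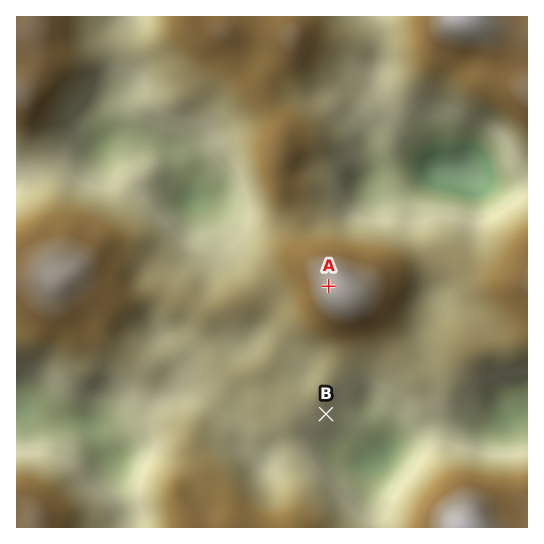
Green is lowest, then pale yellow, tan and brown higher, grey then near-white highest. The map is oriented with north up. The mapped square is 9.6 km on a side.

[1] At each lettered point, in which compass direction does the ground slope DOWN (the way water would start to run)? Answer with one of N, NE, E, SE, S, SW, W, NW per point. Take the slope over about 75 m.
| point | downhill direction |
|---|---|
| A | W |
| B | SE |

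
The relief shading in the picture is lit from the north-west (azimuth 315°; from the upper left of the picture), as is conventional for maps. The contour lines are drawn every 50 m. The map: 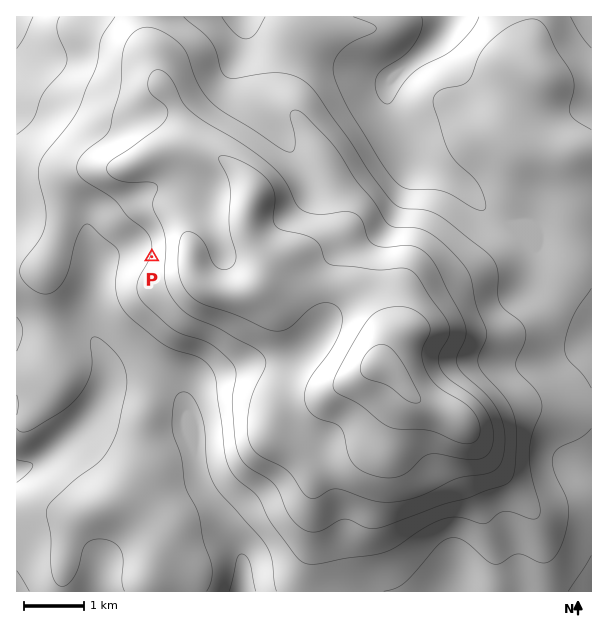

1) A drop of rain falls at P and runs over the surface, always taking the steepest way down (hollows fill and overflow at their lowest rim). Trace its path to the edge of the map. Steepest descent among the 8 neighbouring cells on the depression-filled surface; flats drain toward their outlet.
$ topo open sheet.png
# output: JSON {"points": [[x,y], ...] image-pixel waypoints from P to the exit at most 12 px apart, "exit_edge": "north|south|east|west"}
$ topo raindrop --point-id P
{"points": [[152, 257], [140, 254], [128, 254], [116, 254], [104, 263], [95, 275], [93, 287], [92, 299], [92, 311], [92, 323], [92, 335], [98, 347], [104, 359], [104, 371], [104, 383], [102, 395], [95, 407], [87, 419], [75, 431], [63, 443], [51, 453], [39, 461], [27, 467], [17, 470]], "exit_edge": "west"}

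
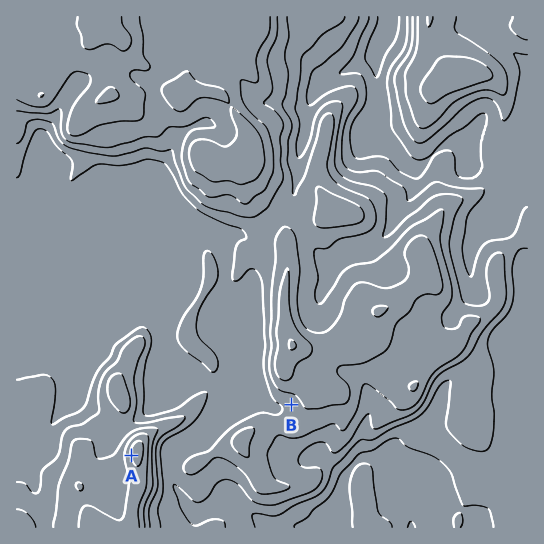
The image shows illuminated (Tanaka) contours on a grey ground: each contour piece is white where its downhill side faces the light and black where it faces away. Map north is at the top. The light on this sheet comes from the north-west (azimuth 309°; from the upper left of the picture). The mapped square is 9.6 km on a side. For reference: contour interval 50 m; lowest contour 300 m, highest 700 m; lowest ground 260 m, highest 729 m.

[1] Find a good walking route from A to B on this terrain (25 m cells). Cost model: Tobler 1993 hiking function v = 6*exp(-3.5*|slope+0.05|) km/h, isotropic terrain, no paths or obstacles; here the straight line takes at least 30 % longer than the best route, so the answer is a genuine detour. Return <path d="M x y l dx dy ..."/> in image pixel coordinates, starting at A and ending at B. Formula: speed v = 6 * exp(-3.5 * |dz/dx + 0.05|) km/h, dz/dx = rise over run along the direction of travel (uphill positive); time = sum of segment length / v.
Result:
<path d="M131 455l-1-2 0-8 3-6 4-4 10-5 10 0 13-7 1 0 43-21 3 1 40 0 2 2 32 0"/>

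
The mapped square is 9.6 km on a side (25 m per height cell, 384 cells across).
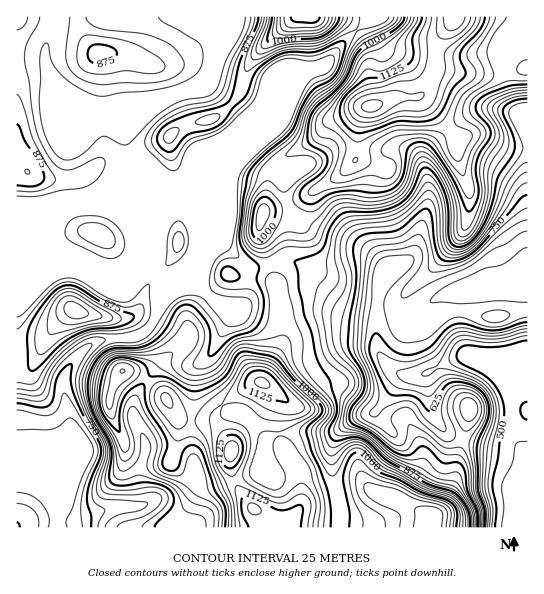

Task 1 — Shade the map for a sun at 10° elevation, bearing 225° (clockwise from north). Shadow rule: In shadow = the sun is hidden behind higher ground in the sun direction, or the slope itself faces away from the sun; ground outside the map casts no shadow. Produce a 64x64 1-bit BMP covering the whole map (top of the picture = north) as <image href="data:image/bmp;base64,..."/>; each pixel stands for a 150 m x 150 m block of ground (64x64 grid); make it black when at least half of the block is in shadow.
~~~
<image width="64" height="64" href="data:image/bmp;base64,Qk0+AgAAAAAAAD4AAAAoAAAAQAAAAEAAAAABAAEAAAAAAAACAAATCwAAEwsAAAIAAAAAAAAA////AAAAAAAAAAAABAAH8AAAAAAAAAf4AAAAAAYAD/gAAAADhwB//AAAAAePAf/+AAAAD4cH//8AAAAEBw///wAAAAAHH///AAAAAA8f//8AAAAIDx///wACABwPv///AAMAHA////8ABgAcB////wAGAAAB////AA4AAAP//z8ABAAAD//+fwAACAA///z/AAAcAH///f8AAD4A/////wAAPwP/////AAePh///j/8AD4OH//4D/wAfwA///gHGAA/gD///AAAAA+EP//8AAAAA44Af/wAAAAgDwA//AAAA/AfAA/4AAAH+B4AAfgAAA/4HAAA8AAAD/gAAADwAAAP8AAAAeAAAAHgAAAD4AAAAAAAAAPgAAAAAAAAAQAAAAAAEAAAAAAAAAAQAAAAAAAAYBAAAAAAAABgEAAAAACAAAAAAAAAAMAAAAAGAAAAwAAAAAcAAADgAAAAAgAAAeAAAAAAAAEB8AAAAAAAA4HgYAAAAAADgeDwAAAAAAMAAPAAAAAAAAAA4AAAAAAAABjAAAAAAAAA+IAAAAAAAAH4AAAAAAAAAfgAAAwAAAAB+AAABAAAAAA4AAAAAAAAAAAAAAAAAAAAAAAAAAAAAAAAAAAAAAAAAAAAAAAAAAAAAAAAAAAAAAAAAAAAAAAAAAAAAAAAAAAAAAAAAAAAAAAAAAAAAAQAAAA=="/>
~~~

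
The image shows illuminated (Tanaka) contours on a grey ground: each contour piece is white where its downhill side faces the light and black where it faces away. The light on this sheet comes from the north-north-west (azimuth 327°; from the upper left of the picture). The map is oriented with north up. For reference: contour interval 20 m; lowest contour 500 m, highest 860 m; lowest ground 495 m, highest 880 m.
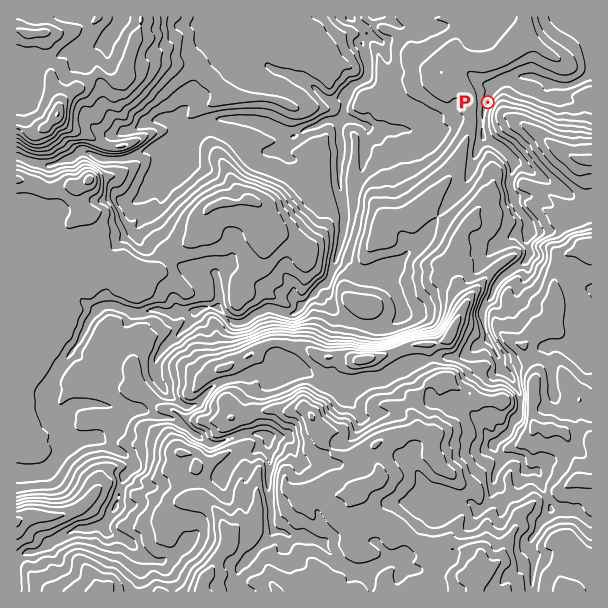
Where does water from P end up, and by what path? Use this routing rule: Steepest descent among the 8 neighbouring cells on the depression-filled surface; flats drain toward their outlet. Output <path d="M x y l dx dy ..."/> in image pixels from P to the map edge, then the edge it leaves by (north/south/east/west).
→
<path d="M488 102l0-4 4-6 0-3 6-6 6-3 3 0 2-2 6 0 1-1 18 0 9 4 11 2 6 3 10 0 12-6 9-8"/>
exit: east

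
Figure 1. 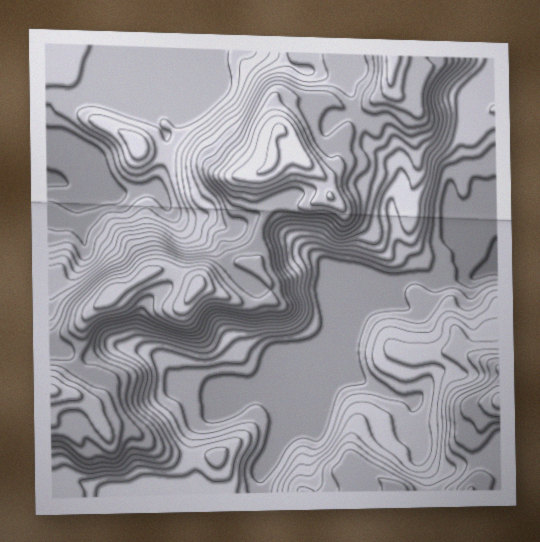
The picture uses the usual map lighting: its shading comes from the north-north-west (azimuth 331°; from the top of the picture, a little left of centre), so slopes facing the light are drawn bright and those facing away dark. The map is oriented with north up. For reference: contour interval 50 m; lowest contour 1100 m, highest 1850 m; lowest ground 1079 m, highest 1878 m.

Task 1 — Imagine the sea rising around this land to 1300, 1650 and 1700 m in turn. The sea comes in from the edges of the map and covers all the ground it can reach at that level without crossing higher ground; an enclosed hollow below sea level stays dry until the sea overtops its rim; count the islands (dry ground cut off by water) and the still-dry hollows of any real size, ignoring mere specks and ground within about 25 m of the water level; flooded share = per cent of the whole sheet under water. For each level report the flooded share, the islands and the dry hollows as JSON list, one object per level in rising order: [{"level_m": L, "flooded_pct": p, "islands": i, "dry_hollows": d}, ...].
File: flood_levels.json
[{"level_m": 1300, "flooded_pct": 40, "islands": 1, "dry_hollows": 0}, {"level_m": 1650, "flooded_pct": 87, "islands": 2, "dry_hollows": 0}, {"level_m": 1700, "flooded_pct": 92, "islands": 2, "dry_hollows": 0}]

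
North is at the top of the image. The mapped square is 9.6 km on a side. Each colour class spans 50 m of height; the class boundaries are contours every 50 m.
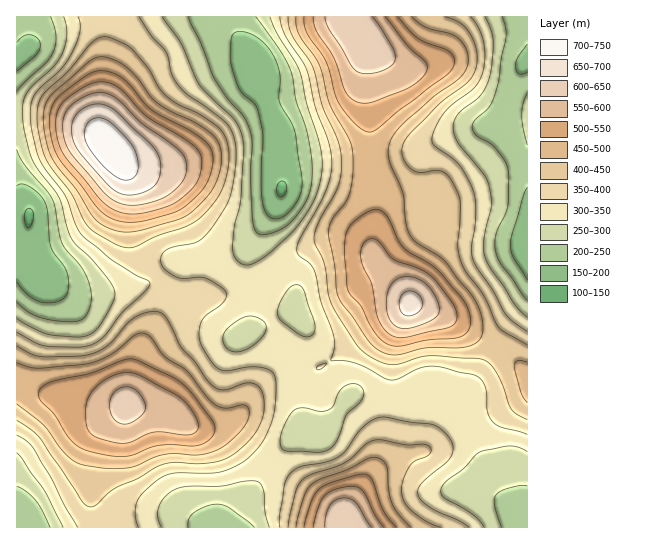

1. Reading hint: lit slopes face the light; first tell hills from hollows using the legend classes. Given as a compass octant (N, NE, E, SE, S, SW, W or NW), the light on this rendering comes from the S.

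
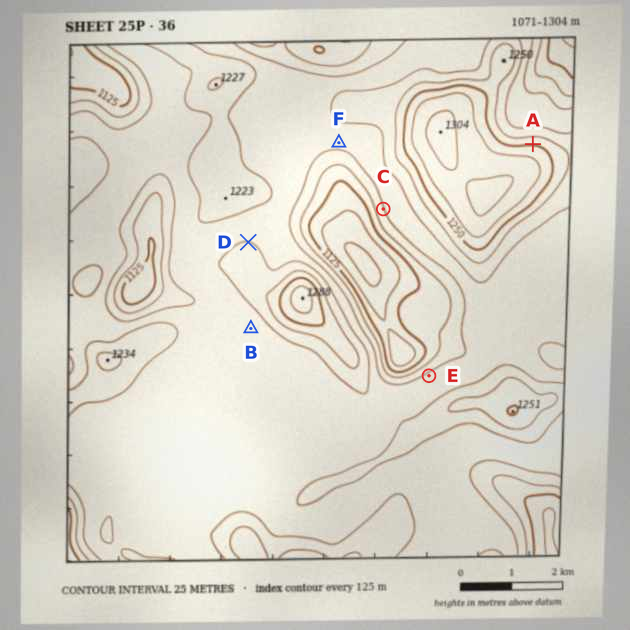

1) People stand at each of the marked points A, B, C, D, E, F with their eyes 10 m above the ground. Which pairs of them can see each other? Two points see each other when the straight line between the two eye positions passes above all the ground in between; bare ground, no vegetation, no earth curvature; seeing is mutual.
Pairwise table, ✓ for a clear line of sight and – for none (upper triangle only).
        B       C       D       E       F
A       –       –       –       –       –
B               –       –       –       –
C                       ✓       ✓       ✓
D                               –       ✓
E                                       ✓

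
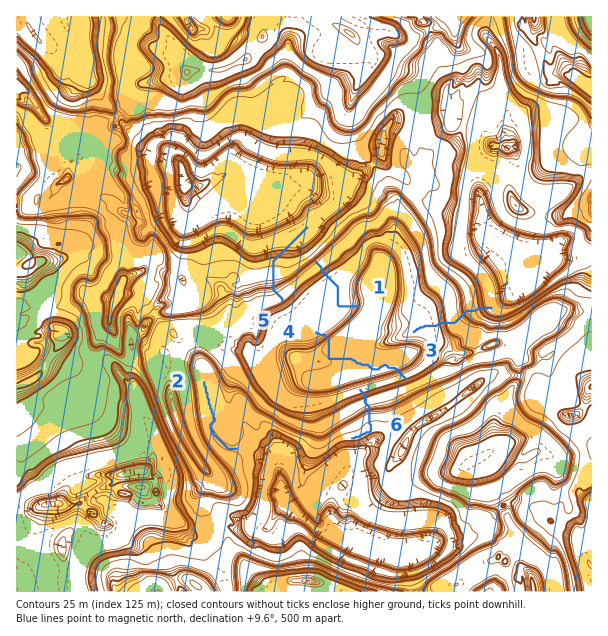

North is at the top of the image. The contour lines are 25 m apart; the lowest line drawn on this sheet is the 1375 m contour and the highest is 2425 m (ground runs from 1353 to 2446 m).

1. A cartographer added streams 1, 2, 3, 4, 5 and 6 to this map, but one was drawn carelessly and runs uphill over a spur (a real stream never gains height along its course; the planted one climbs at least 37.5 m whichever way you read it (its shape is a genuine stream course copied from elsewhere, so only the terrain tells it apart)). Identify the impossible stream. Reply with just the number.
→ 4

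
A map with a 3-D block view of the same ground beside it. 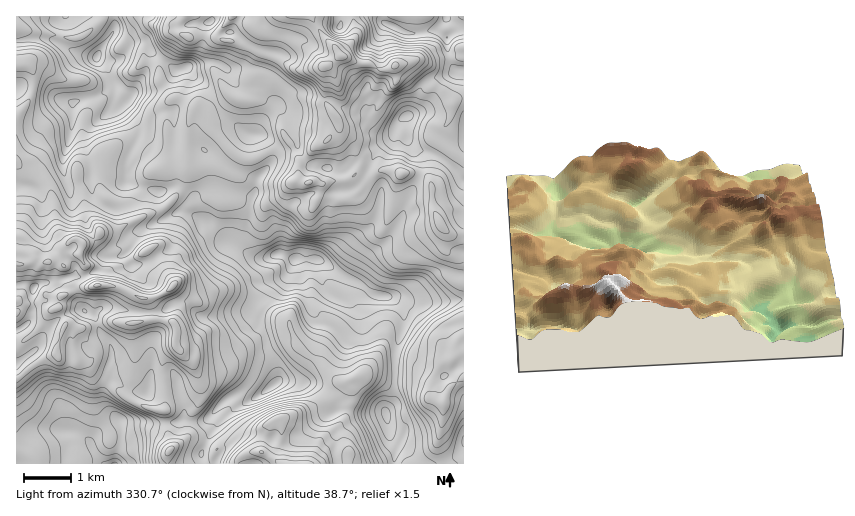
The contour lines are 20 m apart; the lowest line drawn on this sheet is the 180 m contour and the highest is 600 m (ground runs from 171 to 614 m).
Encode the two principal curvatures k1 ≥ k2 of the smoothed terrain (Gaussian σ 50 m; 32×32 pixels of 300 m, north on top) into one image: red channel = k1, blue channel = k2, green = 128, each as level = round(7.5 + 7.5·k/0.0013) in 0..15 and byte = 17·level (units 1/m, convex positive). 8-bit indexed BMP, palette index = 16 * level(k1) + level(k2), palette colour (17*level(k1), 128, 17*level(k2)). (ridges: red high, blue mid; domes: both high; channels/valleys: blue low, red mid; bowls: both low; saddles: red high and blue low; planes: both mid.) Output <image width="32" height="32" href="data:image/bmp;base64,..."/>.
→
<image width="32" height="32" href="data:image/bmp;base64,Qk02CAAAAAAAADYEAAAoAAAAIAAAACAAAAABAAgAAAAAAAAEAAATCwAAEwsAAAABAAAAAAAAAIAAABGAAAAigAAAM4AAAESAAABVgAAAZoAAAHeAAACIgAAAmYAAAKqAAAC7gAAAzIAAAN2AAADugAAA/4AAAACAEQARgBEAIoARADOAEQBEgBEAVYARAGaAEQB3gBEAiIARAJmAEQCqgBEAu4ARAMyAEQDdgBEA7oARAP+AEQAAgCIAEYAiACKAIgAzgCIARIAiAFWAIgBmgCIAd4AiAIiAIgCZgCIAqoAiALuAIgDMgCIA3YAiAO6AIgD/gCIAAIAzABGAMwAigDMAM4AzAESAMwBVgDMAZoAzAHeAMwCIgDMAmYAzAKqAMwC7gDMAzIAzAN2AMwDugDMA/4AzAACARAARgEQAIoBEADOARABEgEQAVYBEAGaARAB3gEQAiIBEAJmARACqgEQAu4BEAMyARADdgEQA7oBEAP+ARAAAgFUAEYBVACKAVQAzgFUARIBVAFWAVQBmgFUAd4BVAIiAVQCZgFUAqoBVALuAVQDMgFUA3YBVAO6AVQD/gFUAAIBmABGAZgAigGYAM4BmAESAZgBVgGYAZoBmAHeAZgCIgGYAmYBmAKqAZgC7gGYAzIBmAN2AZgDugGYA/4BmAACAdwARgHcAIoB3ADOAdwBEgHcAVYB3AGaAdwB3gHcAiIB3AJmAdwCqgHcAu4B3AMyAdwDdgHcA7oB3AP+AdwAAgIgAEYCIACKAiAAzgIgARICIAFWAiABmgIgAd4CIAIiAiACZgIgAqoCIALuAiADMgIgA3YCIAO6AiAD/gIgAAICZABGAmQAigJkAM4CZAESAmQBVgJkAZoCZAHeAmQCIgJkAmYCZAKqAmQC7gJkAzICZAN2AmQDugJkA/4CZAACAqgARgKoAIoCqADOAqgBEgKoAVYCqAGaAqgB3gKoAiICqAJmAqgCqgKoAu4CqAMyAqgDdgKoA7oCqAP+AqgAAgLsAEYC7ACKAuwAzgLsARIC7AFWAuwBmgLsAd4C7AIiAuwCZgLsAqoC7ALuAuwDMgLsA3YC7AO6AuwD/gLsAAIDMABGAzAAigMwAM4DMAESAzABVgMwAZoDMAHeAzACIgMwAmYDMAKqAzAC7gMwAzIDMAN2AzADugMwA/4DMAACA3QARgN0AIoDdADOA3QBEgN0AVYDdAGaA3QB3gN0AiIDdAJmA3QCqgN0Au4DdAMyA3QDdgN0A7oDdAP+A3QAAgO4AEYDuACKA7gAzgO4ARIDuAFWA7gBmgO4Ad4DuAIiA7gCZgO4AqoDuALuA7gDMgO4A3YDuAO6A7gD/gO4AAID/ABGA/wAigP8AM4D/AESA/wBVgP8AZoD/AHeA/wCIgP8AmYD/AKqA/wC7gP8AzID/AN2A/wDugP8A/4D/AJeYh4aYlbW0lJf5pXSTovf25uWWl6eip8iGlJWVpqWVh5iHhoeEuZV1lcb3tqLHk6XFgoOFpoXHp4aDhYa32ISGhnV1hYamhIWltHO2lYO3peenl6WVtqa4hXKVhYbolYeHhoaHl4RgkOL2o8SQlJK1x/n5x3RixZNkYqWVlueWhod1dYWVkff2tMaUlvhwk5BwlaTUtZeWxlRzcsjZ6YWmdWR1h7jEp5Z0x3KnuMaUlZJgknKUlqi3t7Sjprelxfa2lLanuISHmHS2YNamlriWl4SEhaa3psjJlJKnpoWUksX41be3g4eXhaPW16d1h5eGg6e3p5eVmMelkqeHqKa3csWkhaeChZZ1o/mmp3WXmIWUuKeXmGOElbWBt5iXp5K2g9fHtKLGxoNx96Wnp4Z2g6a4toWUpoaHqIKWuJeWpJS105OQ1tXT8+LogoKEdnWEuNmThbinhoeolZWVx8e3s7bWUZJhg8X2kZC1yJZ2hZakx7SnhYSWlYOUhmRykrOApNbz+fX39JH0+KSGuLiWlpZ0laaVl4WShISGdZa3lqWToZDAooJyhqX4xqaGl5anpoSXl5aChJempoSEtpW3x8fG9LKTpLOTlaWldnaGhYKjgoNhgaeXlqi4t6ant5amlcb3s4SFovnFtqd0ZYWWtXKTcYK1l4eWhpeHh6aVuHSmxefi6KWDkraWloWGdoaopaTY15V1haemhpeW2MaXhaWEhNSkpOfFgYSUZJaHhbeDhNmml5eYhaeFhrbXZZiVpoSVlJOVhabmtZamqKiVx7XGldilp6eFpoaF1paWhYTHg6aFt3WVg2LFdYaGhoaDpte0s5SFlpaElXPIp4WXl7eRx4WXdZW4qJaYh4eXloGm2NbWtKamtaT6w8iogpeXp5DZlZeGhZeXhqiXhpa3poKVxHFzhKaVtsiUlpKlhoencLa3qJeFhpeGl3WWt5anpLWi6KeWppWFhIOUp6d2dqeCpZS4x5aGp4aWl6eGZGSlxpSnp7inlXOGlbiXp5aWqJSllHKEtpanhaeXl4SGdbaGdaent4W3pXJ0p6en16V1dJW3hXOEyLaFqJeEp7imhoZ0uNSSdZfGY3OEl7iF1mOEhKSWlWGUtcimpbXHloaGhnKipNaEheSkpKe3t3TWpdbo6JO0paXWdISD14SYh4SRtdbXpYSCo+aVgqR0yKi4hZRho5TotbSAQMOCc4OTw+bF6ua19Pb2+ejnpJO22baBk2GjxqSSorbGtZamtrWDhKWC5fiQgpXH6NWy15KiosbYyJC0hIDq5/nT98KkyKaVdMXzsfiBtXBwooCjp5Z0ZYbHtIGm5Oi1knHR07iVlYaW1ZFx5pNwo5elk5Q="/>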